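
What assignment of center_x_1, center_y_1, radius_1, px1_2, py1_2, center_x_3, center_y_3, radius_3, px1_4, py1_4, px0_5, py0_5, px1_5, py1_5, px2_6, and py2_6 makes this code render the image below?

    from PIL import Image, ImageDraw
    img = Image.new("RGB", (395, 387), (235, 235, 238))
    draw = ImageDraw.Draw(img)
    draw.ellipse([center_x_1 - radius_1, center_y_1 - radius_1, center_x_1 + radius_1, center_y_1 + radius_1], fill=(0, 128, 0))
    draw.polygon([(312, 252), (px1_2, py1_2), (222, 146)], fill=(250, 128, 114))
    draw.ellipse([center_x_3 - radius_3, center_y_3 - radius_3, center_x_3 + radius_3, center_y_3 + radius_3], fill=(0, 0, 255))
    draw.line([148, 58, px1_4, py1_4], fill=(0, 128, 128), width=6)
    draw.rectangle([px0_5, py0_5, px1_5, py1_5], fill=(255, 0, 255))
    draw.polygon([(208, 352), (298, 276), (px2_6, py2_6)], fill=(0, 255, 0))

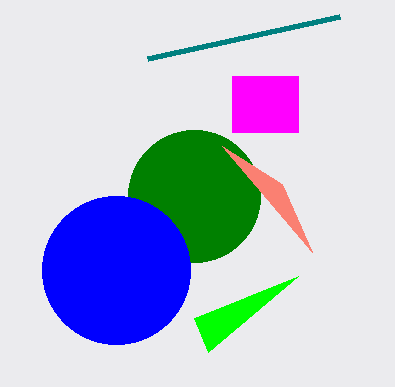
center_x_1 = 194; center_y_1 = 196; radius_1 = 66; px1_2 = 282; py1_2 = 184; center_x_3 = 116; center_y_3 = 270; radius_3 = 74; px1_4 = 340; py1_4 = 16; px0_5 = 232; py0_5 = 76; px1_5 = 298; py1_5 = 132; px2_6 = 194; py2_6 = 318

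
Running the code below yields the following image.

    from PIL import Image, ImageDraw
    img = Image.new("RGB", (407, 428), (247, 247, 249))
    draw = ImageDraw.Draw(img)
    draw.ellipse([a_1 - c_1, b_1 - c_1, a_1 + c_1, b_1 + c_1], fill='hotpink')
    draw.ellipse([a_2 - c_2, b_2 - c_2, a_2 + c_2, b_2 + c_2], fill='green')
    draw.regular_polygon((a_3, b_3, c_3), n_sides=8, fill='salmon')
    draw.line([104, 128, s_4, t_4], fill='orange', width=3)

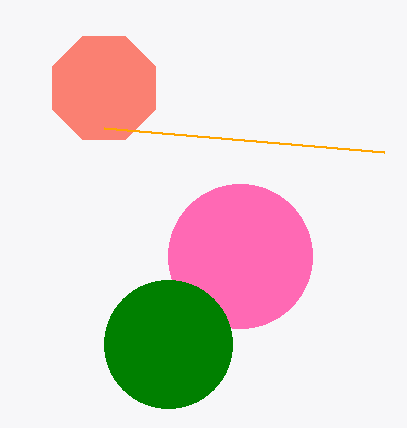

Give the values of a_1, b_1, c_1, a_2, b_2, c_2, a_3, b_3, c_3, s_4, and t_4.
a_1 = 240; b_1 = 256; c_1 = 72; a_2 = 168; b_2 = 344; c_2 = 64; a_3 = 104; b_3 = 88; c_3 = 56; s_4 = 384; t_4 = 152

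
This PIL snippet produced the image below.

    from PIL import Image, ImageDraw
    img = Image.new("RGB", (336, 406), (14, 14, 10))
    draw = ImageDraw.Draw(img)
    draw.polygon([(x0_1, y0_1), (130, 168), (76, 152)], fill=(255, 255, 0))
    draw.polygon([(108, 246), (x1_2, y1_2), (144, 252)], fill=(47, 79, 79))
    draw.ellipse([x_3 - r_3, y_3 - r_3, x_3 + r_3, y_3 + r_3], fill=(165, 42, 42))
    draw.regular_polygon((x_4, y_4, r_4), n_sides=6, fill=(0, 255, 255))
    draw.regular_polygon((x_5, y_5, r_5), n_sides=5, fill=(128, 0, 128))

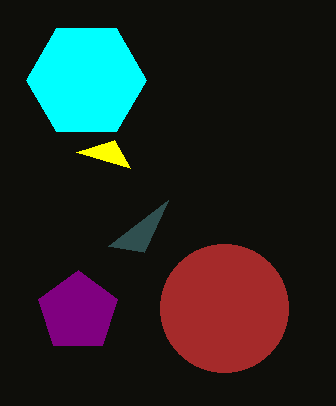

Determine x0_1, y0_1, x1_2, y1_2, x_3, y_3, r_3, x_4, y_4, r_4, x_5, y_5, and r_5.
x0_1 = 114
y0_1 = 140
x1_2 = 168
y1_2 = 200
x_3 = 224
y_3 = 308
r_3 = 64
x_4 = 86
y_4 = 80
r_4 = 60
x_5 = 78
y_5 = 312
r_5 = 42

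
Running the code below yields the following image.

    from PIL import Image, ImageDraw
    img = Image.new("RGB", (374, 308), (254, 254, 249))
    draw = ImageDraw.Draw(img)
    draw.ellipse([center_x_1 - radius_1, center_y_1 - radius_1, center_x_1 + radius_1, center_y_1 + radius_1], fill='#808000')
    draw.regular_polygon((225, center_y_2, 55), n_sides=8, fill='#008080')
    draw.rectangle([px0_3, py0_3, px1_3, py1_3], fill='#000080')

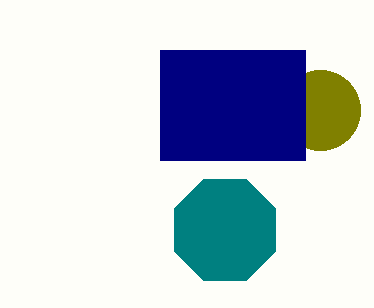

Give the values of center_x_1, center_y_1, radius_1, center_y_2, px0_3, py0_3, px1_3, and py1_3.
center_x_1 = 320, center_y_1 = 110, radius_1 = 40, center_y_2 = 230, px0_3 = 160, py0_3 = 50, px1_3 = 305, py1_3 = 160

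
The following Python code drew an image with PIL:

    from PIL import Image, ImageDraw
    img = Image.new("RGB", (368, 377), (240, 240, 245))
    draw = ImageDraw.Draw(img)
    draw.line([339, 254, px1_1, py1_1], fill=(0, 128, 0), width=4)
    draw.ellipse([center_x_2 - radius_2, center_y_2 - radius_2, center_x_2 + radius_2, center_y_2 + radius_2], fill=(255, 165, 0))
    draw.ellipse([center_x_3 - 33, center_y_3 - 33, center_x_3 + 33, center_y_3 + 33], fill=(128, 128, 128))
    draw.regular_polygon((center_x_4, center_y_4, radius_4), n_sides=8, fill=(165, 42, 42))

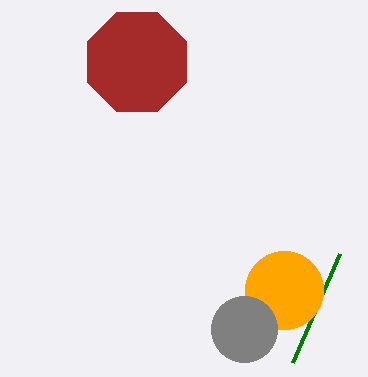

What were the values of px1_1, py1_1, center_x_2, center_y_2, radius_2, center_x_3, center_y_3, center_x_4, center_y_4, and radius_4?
px1_1 = 292; py1_1 = 363; center_x_2 = 284; center_y_2 = 290; radius_2 = 39; center_x_3 = 244; center_y_3 = 329; center_x_4 = 137; center_y_4 = 62; radius_4 = 54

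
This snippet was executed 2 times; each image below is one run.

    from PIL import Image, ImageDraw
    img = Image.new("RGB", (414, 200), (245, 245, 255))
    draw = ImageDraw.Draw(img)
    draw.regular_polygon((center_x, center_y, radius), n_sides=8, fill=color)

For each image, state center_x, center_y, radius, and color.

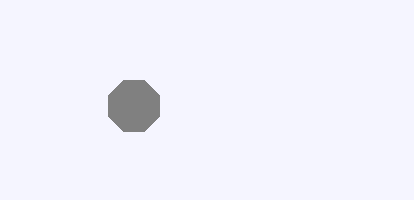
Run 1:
center_x = 134, center_y = 106, radius = 28, color = 'gray'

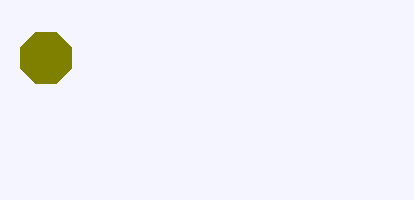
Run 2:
center_x = 46, center_y = 58, radius = 28, color = 'olive'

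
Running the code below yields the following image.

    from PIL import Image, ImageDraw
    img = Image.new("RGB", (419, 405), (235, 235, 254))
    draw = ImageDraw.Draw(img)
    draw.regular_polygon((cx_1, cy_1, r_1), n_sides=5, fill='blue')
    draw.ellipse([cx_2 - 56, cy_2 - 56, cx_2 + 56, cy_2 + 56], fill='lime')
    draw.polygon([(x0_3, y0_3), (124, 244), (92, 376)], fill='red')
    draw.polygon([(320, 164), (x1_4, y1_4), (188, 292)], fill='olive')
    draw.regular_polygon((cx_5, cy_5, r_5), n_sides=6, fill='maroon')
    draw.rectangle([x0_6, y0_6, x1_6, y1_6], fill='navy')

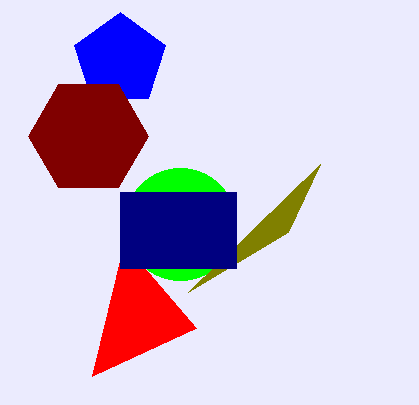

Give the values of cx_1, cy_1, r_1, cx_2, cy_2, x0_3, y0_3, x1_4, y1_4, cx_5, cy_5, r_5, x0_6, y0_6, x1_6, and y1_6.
cx_1 = 120; cy_1 = 60; r_1 = 48; cx_2 = 180; cy_2 = 224; x0_3 = 196; y0_3 = 328; x1_4 = 288; y1_4 = 232; cx_5 = 88; cy_5 = 136; r_5 = 60; x0_6 = 120; y0_6 = 192; x1_6 = 236; y1_6 = 268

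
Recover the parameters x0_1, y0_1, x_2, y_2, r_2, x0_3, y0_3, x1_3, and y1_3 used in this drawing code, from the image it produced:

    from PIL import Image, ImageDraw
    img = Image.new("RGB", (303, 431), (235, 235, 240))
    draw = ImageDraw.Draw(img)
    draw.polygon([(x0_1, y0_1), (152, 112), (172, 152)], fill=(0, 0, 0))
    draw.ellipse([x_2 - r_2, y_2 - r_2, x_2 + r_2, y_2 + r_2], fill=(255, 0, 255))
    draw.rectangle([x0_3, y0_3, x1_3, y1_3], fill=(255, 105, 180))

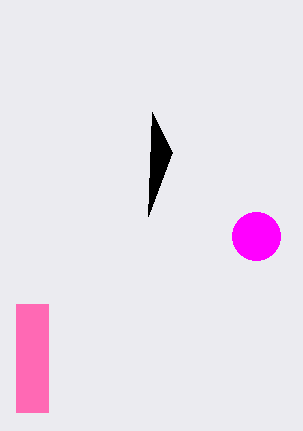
x0_1 = 148
y0_1 = 216
x_2 = 256
y_2 = 236
r_2 = 24
x0_3 = 16
y0_3 = 304
x1_3 = 48
y1_3 = 412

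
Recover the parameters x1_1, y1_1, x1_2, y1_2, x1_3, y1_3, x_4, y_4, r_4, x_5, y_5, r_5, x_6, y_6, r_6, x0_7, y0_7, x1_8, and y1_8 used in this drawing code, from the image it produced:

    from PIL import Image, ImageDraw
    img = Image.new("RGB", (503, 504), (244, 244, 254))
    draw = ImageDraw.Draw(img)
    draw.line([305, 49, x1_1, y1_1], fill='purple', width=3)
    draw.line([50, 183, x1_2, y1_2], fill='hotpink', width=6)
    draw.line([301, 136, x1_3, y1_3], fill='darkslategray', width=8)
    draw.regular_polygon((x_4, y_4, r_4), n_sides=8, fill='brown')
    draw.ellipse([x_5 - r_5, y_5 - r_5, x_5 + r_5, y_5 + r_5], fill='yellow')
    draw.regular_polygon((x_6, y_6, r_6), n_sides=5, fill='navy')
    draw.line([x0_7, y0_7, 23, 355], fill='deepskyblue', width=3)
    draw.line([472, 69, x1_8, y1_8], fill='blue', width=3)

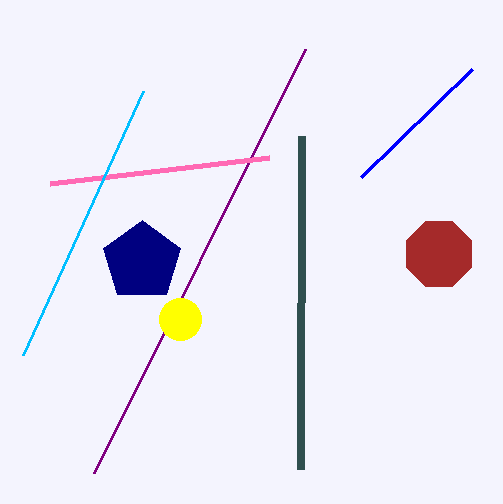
x1_1 = 94
y1_1 = 473
x1_2 = 269
y1_2 = 157
x1_3 = 300
y1_3 = 469
x_4 = 439
y_4 = 254
r_4 = 35
x_5 = 180
y_5 = 319
r_5 = 21
x_6 = 142
y_6 = 261
r_6 = 41
x0_7 = 143
y0_7 = 91
x1_8 = 361
y1_8 = 177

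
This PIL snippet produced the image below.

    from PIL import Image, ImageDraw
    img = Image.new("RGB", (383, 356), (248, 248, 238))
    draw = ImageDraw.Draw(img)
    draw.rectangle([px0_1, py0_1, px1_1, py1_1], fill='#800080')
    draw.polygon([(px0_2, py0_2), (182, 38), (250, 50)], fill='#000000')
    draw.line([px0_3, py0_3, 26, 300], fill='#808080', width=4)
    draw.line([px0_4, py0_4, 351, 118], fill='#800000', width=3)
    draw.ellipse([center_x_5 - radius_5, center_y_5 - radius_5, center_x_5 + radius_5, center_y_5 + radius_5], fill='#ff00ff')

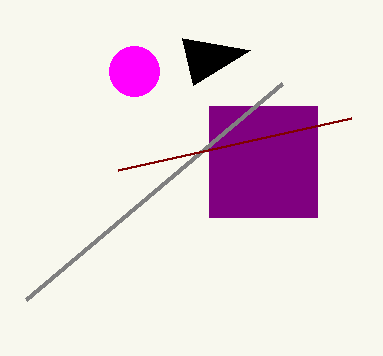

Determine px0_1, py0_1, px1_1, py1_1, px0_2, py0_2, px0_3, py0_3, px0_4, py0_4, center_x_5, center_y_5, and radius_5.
px0_1 = 209, py0_1 = 106, px1_1 = 317, py1_1 = 217, px0_2 = 193, py0_2 = 85, px0_3 = 282, py0_3 = 84, px0_4 = 118, py0_4 = 170, center_x_5 = 134, center_y_5 = 71, radius_5 = 25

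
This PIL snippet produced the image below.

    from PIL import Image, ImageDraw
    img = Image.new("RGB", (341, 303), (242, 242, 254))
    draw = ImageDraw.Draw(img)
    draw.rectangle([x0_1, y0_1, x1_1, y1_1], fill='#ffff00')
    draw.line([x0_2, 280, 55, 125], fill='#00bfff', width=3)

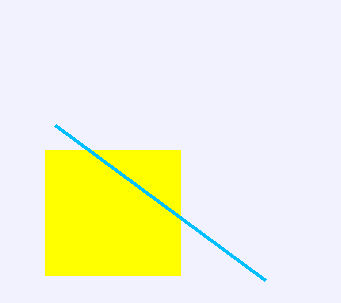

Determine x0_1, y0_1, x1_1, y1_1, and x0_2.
x0_1 = 45
y0_1 = 150
x1_1 = 180
y1_1 = 275
x0_2 = 265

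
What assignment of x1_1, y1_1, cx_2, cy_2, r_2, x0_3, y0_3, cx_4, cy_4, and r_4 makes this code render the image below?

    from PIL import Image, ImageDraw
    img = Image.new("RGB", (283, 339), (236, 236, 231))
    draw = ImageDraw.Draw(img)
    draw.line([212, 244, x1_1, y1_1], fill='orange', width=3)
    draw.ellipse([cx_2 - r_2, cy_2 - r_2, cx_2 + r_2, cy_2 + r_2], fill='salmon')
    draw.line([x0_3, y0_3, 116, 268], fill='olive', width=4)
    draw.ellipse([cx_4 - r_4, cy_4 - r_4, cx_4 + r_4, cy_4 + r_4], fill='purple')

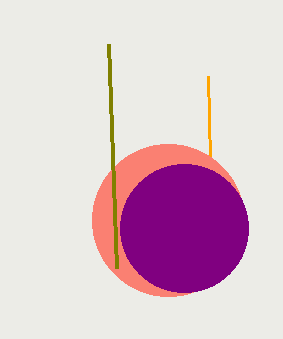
x1_1 = 208, y1_1 = 76, cx_2 = 168, cy_2 = 220, r_2 = 76, x0_3 = 108, y0_3 = 44, cx_4 = 184, cy_4 = 228, r_4 = 64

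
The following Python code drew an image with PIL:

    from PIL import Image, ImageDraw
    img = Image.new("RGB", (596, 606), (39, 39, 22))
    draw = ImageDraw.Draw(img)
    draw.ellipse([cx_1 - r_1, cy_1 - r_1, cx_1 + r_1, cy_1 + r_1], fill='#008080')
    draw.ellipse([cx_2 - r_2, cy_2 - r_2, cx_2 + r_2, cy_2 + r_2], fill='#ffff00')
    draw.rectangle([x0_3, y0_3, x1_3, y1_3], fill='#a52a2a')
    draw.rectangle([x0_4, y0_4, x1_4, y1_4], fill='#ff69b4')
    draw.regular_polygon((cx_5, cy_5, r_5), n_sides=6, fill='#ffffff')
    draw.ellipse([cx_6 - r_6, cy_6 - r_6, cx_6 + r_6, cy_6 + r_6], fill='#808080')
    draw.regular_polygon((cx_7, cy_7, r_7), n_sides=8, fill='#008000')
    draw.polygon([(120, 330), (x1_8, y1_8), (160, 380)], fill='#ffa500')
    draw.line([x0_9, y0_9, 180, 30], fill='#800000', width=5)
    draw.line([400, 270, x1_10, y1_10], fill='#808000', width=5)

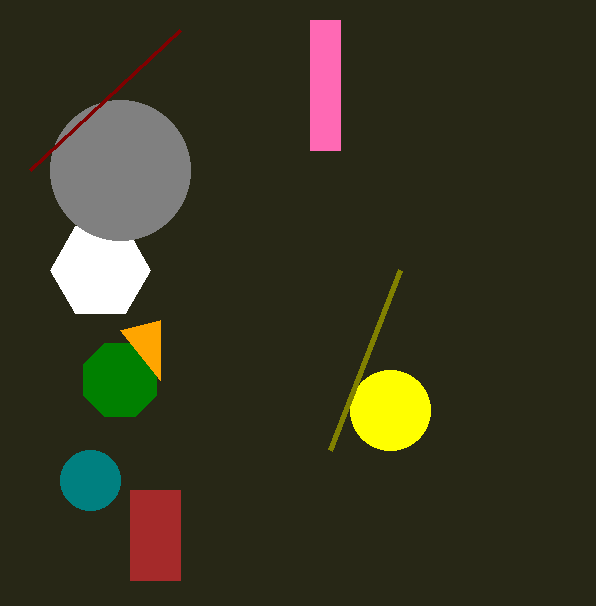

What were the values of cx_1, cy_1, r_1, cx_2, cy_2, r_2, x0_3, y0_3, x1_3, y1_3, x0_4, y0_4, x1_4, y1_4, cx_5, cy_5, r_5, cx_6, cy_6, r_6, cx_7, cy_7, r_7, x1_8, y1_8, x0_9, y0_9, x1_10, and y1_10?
cx_1 = 90; cy_1 = 480; r_1 = 30; cx_2 = 390; cy_2 = 410; r_2 = 40; x0_3 = 130; y0_3 = 490; x1_3 = 180; y1_3 = 580; x0_4 = 310; y0_4 = 20; x1_4 = 340; y1_4 = 150; cx_5 = 100; cy_5 = 270; r_5 = 50; cx_6 = 120; cy_6 = 170; r_6 = 70; cx_7 = 120; cy_7 = 380; r_7 = 40; x1_8 = 160; y1_8 = 320; x0_9 = 30; y0_9 = 170; x1_10 = 330; y1_10 = 450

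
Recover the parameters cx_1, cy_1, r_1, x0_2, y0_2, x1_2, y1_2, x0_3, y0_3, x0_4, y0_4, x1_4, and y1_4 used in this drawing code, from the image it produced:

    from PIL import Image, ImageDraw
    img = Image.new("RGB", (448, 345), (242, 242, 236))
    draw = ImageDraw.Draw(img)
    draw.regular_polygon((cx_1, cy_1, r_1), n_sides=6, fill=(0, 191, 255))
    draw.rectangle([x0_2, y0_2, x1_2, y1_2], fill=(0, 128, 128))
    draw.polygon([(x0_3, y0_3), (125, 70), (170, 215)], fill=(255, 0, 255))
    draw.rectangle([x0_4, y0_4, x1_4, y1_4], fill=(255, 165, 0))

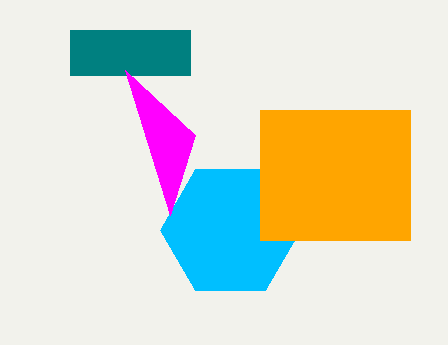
cx_1 = 230; cy_1 = 230; r_1 = 70; x0_2 = 70; y0_2 = 30; x1_2 = 190; y1_2 = 75; x0_3 = 195; y0_3 = 135; x0_4 = 260; y0_4 = 110; x1_4 = 410; y1_4 = 240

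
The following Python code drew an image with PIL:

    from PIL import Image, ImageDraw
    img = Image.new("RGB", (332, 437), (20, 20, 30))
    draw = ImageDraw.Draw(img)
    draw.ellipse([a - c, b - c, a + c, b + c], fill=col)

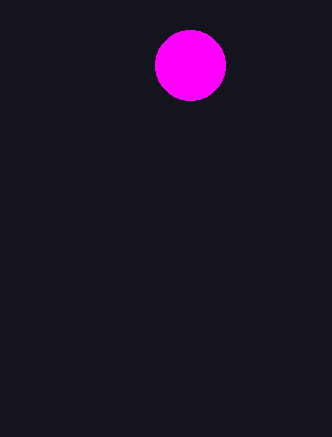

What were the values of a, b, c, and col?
a = 190, b = 65, c = 35, col = 'magenta'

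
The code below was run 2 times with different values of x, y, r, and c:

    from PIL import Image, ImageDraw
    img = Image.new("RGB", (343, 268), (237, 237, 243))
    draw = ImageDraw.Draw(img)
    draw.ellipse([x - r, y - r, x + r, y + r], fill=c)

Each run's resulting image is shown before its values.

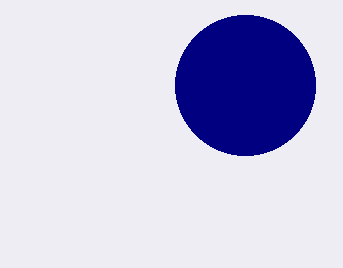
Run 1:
x = 245; y = 85; r = 70; c = 'navy'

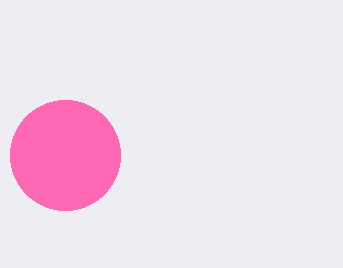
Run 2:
x = 65; y = 155; r = 55; c = 'hotpink'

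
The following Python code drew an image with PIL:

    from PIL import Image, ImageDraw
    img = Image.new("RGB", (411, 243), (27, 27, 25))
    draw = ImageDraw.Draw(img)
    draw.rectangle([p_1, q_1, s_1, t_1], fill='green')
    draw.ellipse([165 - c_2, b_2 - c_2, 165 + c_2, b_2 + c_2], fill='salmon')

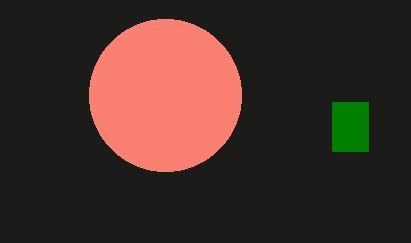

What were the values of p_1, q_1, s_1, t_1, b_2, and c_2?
p_1 = 332, q_1 = 102, s_1 = 368, t_1 = 151, b_2 = 95, c_2 = 76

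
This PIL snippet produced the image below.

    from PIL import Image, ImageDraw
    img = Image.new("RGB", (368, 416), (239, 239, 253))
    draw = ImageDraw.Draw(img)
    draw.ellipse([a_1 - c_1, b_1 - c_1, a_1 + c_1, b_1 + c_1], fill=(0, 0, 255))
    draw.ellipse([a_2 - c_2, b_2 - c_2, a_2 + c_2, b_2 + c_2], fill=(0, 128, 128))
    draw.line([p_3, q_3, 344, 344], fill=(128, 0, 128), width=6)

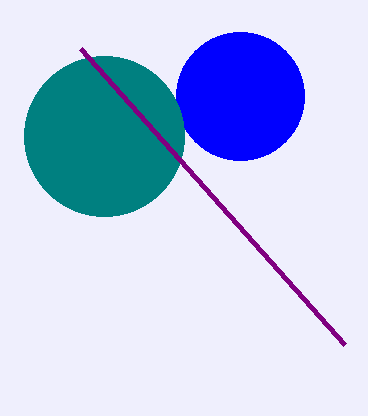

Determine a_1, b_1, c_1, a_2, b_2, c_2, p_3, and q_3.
a_1 = 240
b_1 = 96
c_1 = 64
a_2 = 104
b_2 = 136
c_2 = 80
p_3 = 80
q_3 = 48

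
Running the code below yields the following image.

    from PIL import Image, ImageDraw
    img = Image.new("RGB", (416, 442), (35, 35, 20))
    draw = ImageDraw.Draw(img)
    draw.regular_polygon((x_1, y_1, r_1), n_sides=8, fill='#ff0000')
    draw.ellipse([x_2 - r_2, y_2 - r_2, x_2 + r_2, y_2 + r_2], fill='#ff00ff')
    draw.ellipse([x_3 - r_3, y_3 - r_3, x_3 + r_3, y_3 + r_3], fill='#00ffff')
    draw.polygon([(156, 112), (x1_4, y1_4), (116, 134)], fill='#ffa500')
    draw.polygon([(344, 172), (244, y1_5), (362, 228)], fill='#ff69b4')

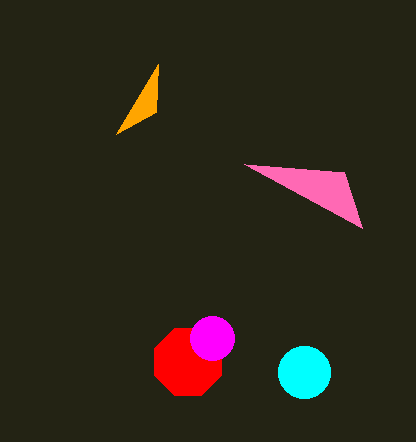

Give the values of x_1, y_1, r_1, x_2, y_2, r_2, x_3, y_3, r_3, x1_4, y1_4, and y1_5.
x_1 = 188, y_1 = 362, r_1 = 36, x_2 = 212, y_2 = 338, r_2 = 22, x_3 = 304, y_3 = 372, r_3 = 26, x1_4 = 158, y1_4 = 64, y1_5 = 164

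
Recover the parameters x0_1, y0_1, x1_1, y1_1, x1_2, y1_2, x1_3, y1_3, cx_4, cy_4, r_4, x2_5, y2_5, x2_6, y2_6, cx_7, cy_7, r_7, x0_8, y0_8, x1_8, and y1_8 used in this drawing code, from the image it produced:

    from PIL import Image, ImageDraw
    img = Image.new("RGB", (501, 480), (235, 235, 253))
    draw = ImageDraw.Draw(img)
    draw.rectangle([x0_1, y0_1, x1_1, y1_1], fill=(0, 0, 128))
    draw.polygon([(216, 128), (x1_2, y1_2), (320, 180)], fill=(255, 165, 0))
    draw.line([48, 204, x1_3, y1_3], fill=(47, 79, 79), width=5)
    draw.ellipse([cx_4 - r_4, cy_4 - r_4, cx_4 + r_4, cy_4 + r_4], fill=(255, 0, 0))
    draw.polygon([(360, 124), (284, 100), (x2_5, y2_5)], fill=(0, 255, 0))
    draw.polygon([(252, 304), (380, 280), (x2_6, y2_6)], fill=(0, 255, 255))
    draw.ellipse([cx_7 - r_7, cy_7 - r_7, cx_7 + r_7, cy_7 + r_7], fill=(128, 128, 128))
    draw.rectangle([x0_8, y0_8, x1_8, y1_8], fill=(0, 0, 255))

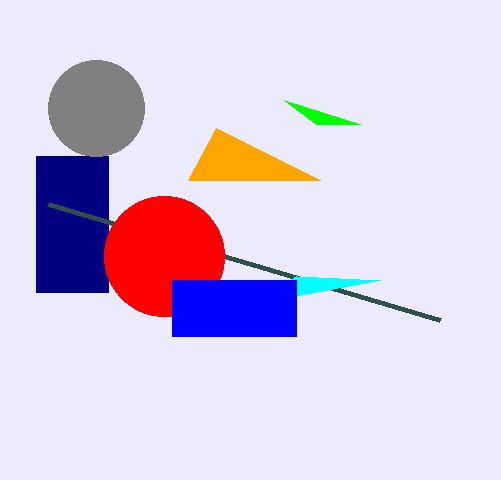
x0_1 = 36, y0_1 = 156, x1_1 = 108, y1_1 = 292, x1_2 = 188, y1_2 = 180, x1_3 = 440, y1_3 = 320, cx_4 = 164, cy_4 = 256, r_4 = 60, x2_5 = 316, y2_5 = 124, x2_6 = 296, y2_6 = 276, cx_7 = 96, cy_7 = 108, r_7 = 48, x0_8 = 172, y0_8 = 280, x1_8 = 296, y1_8 = 336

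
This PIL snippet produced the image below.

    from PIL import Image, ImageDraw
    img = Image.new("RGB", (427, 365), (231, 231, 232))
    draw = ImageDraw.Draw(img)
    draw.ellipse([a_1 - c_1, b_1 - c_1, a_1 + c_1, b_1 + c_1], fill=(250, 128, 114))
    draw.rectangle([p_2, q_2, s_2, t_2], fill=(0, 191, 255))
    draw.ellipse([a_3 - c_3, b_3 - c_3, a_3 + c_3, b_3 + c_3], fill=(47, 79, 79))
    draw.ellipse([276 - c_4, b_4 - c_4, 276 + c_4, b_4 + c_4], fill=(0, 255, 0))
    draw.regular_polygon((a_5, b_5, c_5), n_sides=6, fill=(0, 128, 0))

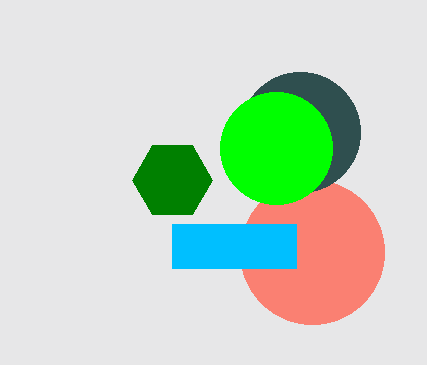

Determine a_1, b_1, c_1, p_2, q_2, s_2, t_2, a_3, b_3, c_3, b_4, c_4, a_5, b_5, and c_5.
a_1 = 312
b_1 = 252
c_1 = 72
p_2 = 172
q_2 = 224
s_2 = 296
t_2 = 268
a_3 = 300
b_3 = 132
c_3 = 60
b_4 = 148
c_4 = 56
a_5 = 172
b_5 = 180
c_5 = 40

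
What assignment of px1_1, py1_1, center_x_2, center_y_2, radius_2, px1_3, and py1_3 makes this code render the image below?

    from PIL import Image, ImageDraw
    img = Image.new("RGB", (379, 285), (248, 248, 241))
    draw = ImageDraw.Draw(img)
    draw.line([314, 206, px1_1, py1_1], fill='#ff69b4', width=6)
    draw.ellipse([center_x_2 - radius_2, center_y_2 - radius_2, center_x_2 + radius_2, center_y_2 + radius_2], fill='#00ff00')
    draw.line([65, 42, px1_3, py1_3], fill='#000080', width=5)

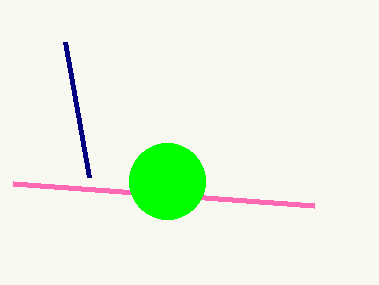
px1_1 = 13
py1_1 = 184
center_x_2 = 167
center_y_2 = 181
radius_2 = 38
px1_3 = 89
py1_3 = 177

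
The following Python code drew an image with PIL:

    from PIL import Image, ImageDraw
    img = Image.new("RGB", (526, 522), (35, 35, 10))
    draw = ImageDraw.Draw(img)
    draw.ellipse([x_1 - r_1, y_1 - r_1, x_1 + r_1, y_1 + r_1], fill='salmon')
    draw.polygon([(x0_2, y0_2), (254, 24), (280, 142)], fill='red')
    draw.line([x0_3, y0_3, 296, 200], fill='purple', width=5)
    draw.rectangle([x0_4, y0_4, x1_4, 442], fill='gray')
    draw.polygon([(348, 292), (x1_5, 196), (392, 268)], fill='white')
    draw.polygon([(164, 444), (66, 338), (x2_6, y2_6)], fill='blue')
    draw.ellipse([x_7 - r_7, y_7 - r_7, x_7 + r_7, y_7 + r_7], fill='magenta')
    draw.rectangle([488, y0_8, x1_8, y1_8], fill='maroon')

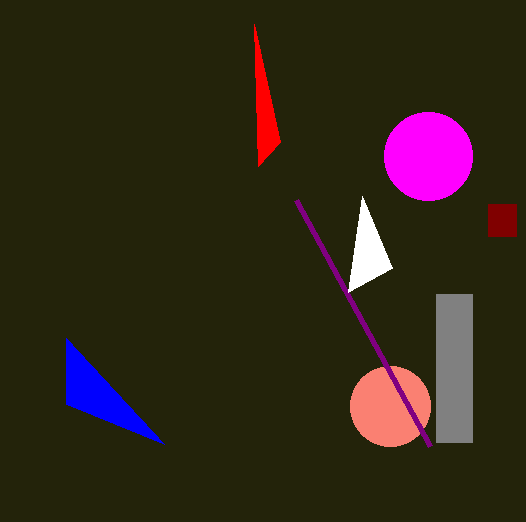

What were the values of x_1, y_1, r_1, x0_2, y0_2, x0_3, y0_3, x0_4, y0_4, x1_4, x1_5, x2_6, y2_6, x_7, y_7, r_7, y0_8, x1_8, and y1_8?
x_1 = 390
y_1 = 406
r_1 = 40
x0_2 = 258
y0_2 = 166
x0_3 = 430
y0_3 = 446
x0_4 = 436
y0_4 = 294
x1_4 = 472
x1_5 = 362
x2_6 = 66
y2_6 = 404
x_7 = 428
y_7 = 156
r_7 = 44
y0_8 = 204
x1_8 = 516
y1_8 = 236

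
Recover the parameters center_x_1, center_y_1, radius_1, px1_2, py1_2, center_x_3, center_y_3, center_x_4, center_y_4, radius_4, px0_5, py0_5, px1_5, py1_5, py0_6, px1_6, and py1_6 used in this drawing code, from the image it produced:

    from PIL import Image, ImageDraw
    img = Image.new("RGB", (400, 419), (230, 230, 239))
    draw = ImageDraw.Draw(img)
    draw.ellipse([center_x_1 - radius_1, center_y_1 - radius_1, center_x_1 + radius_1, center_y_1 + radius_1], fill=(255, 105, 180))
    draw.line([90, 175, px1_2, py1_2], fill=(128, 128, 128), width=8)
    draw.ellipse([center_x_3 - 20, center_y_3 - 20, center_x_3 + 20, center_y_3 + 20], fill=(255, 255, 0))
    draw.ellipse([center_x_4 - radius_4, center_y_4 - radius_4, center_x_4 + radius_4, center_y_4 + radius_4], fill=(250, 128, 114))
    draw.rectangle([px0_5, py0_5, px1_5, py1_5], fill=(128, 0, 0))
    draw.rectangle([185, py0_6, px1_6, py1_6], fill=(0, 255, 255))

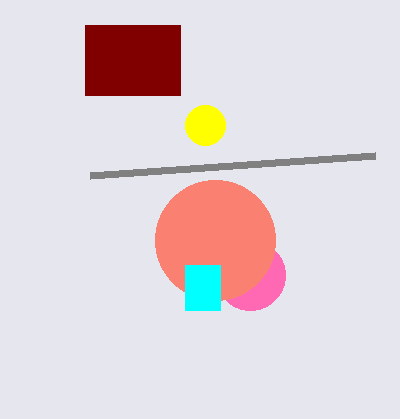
center_x_1 = 250; center_y_1 = 275; radius_1 = 35; px1_2 = 375; py1_2 = 155; center_x_3 = 205; center_y_3 = 125; center_x_4 = 215; center_y_4 = 240; radius_4 = 60; px0_5 = 85; py0_5 = 25; px1_5 = 180; py1_5 = 95; py0_6 = 265; px1_6 = 220; py1_6 = 310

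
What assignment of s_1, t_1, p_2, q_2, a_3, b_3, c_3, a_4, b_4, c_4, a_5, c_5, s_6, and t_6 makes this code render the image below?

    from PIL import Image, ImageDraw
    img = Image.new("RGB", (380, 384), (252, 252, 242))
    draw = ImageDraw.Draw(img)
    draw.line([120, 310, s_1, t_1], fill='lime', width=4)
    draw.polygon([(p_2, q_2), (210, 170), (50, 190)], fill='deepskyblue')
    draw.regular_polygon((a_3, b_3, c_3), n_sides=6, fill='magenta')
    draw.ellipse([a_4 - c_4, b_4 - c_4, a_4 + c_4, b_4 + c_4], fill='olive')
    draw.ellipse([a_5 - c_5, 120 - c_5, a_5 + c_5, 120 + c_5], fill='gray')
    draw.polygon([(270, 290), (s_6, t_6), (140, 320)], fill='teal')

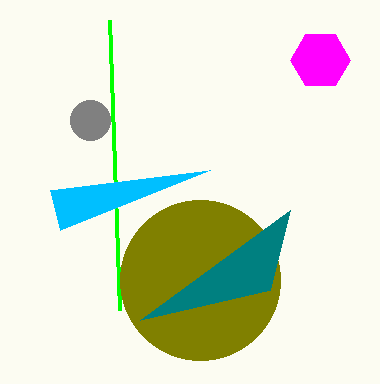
s_1 = 110; t_1 = 20; p_2 = 60; q_2 = 230; a_3 = 320; b_3 = 60; c_3 = 30; a_4 = 200; b_4 = 280; c_4 = 80; a_5 = 90; c_5 = 20; s_6 = 290; t_6 = 210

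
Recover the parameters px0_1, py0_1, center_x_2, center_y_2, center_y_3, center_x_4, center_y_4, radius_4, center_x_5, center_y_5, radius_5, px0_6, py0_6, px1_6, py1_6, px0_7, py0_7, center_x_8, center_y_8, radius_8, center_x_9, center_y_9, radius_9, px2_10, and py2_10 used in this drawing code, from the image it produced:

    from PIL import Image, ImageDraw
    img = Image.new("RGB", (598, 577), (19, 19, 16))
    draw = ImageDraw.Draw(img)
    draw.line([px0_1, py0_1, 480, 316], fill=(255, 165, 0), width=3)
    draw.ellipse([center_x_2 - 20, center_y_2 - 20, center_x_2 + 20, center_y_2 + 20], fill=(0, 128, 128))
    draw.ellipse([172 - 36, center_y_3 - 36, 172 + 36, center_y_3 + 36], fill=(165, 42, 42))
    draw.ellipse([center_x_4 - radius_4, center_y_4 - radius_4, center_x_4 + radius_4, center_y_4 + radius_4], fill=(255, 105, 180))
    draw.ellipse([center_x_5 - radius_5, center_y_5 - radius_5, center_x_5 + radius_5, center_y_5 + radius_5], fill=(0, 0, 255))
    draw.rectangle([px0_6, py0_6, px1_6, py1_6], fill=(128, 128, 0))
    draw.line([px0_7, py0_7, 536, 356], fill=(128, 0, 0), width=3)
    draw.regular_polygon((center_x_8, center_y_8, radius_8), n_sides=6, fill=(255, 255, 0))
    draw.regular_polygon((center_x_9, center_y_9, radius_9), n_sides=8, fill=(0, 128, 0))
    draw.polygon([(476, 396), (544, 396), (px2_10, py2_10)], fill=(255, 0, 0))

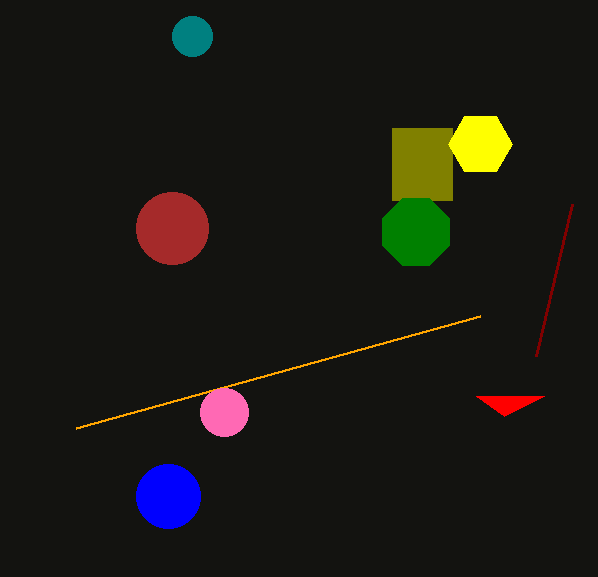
px0_1 = 76, py0_1 = 428, center_x_2 = 192, center_y_2 = 36, center_y_3 = 228, center_x_4 = 224, center_y_4 = 412, radius_4 = 24, center_x_5 = 168, center_y_5 = 496, radius_5 = 32, px0_6 = 392, py0_6 = 128, px1_6 = 452, py1_6 = 200, px0_7 = 572, py0_7 = 204, center_x_8 = 480, center_y_8 = 144, radius_8 = 32, center_x_9 = 416, center_y_9 = 232, radius_9 = 36, px2_10 = 504, py2_10 = 416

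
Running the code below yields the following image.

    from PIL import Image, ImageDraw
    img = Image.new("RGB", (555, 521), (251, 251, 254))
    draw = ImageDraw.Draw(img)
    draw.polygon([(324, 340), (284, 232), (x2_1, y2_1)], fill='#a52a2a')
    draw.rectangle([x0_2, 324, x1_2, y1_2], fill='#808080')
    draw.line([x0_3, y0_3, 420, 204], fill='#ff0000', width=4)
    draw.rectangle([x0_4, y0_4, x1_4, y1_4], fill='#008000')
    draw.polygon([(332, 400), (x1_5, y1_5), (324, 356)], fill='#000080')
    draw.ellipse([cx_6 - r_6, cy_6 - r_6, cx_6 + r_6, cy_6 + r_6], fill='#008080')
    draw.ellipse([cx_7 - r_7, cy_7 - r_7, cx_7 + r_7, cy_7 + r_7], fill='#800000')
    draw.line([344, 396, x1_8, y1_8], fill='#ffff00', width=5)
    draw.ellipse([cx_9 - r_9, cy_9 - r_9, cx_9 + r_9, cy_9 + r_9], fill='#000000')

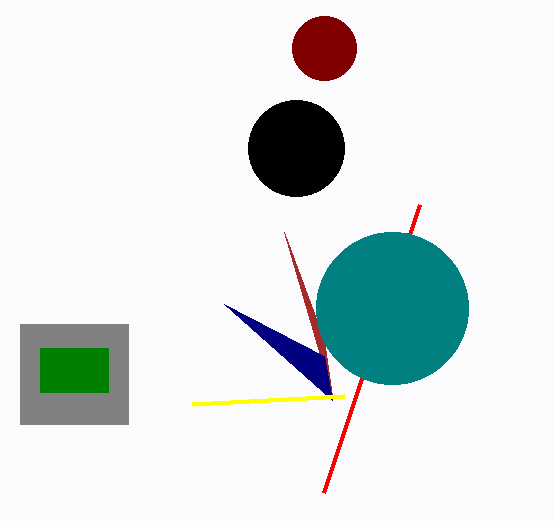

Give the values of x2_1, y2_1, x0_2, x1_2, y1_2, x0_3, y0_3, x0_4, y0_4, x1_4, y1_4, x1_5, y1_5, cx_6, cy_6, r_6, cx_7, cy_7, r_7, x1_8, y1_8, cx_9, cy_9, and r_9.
x2_1 = 332
y2_1 = 396
x0_2 = 20
x1_2 = 128
y1_2 = 424
x0_3 = 324
y0_3 = 492
x0_4 = 40
y0_4 = 348
x1_4 = 108
y1_4 = 392
x1_5 = 224
y1_5 = 304
cx_6 = 392
cy_6 = 308
r_6 = 76
cx_7 = 324
cy_7 = 48
r_7 = 32
x1_8 = 192
y1_8 = 404
cx_9 = 296
cy_9 = 148
r_9 = 48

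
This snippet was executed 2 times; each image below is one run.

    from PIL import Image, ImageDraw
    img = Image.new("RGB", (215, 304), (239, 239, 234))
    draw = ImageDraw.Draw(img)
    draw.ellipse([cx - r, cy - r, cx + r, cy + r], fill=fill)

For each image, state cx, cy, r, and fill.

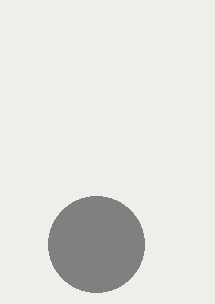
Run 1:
cx = 96; cy = 244; r = 48; fill = 'gray'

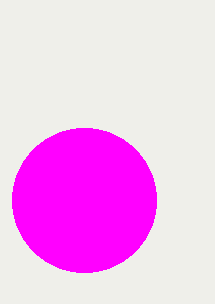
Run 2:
cx = 84, cy = 200, r = 72, fill = 'magenta'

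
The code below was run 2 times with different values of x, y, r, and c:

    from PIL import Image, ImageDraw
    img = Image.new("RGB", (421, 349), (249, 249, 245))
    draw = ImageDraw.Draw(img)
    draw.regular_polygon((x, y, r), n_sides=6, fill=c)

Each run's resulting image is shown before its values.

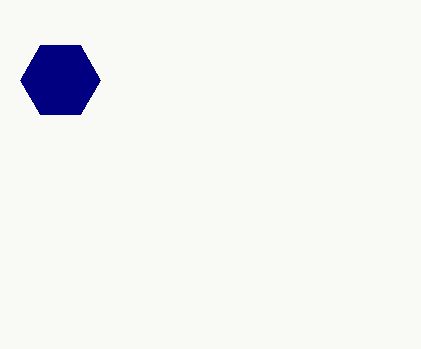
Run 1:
x = 60
y = 80
r = 40
c = 'navy'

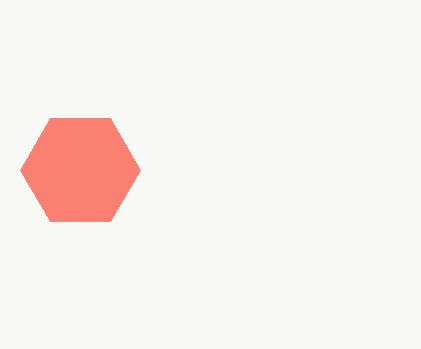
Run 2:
x = 80, y = 170, r = 60, c = 'salmon'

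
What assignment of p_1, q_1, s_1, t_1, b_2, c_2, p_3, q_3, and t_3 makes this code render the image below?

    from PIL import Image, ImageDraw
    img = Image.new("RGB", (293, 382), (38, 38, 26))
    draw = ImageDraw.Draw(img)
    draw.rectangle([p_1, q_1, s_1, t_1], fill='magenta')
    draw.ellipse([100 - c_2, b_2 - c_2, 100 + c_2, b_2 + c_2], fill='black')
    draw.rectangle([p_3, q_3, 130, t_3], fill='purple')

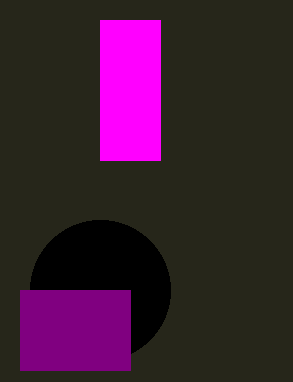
p_1 = 100; q_1 = 20; s_1 = 160; t_1 = 160; b_2 = 290; c_2 = 70; p_3 = 20; q_3 = 290; t_3 = 370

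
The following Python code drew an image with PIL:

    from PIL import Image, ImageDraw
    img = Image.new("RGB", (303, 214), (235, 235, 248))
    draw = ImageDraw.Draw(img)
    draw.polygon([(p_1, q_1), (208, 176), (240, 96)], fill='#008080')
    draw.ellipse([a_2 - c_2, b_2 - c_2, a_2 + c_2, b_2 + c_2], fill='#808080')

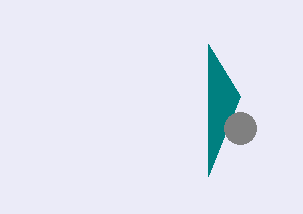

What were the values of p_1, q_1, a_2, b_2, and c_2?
p_1 = 208
q_1 = 44
a_2 = 240
b_2 = 128
c_2 = 16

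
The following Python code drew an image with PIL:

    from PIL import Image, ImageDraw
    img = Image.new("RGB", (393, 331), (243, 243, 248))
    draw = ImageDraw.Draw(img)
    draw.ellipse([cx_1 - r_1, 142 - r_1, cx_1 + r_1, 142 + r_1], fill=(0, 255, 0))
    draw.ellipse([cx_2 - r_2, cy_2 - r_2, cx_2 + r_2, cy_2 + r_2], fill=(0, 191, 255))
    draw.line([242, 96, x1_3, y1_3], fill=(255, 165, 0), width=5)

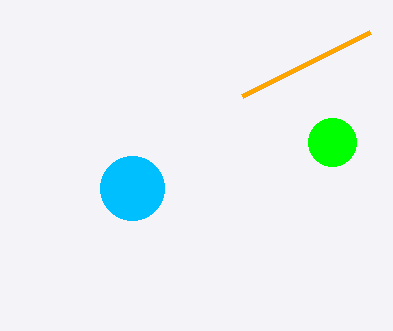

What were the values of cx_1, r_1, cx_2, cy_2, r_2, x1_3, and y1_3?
cx_1 = 332; r_1 = 24; cx_2 = 132; cy_2 = 188; r_2 = 32; x1_3 = 370; y1_3 = 32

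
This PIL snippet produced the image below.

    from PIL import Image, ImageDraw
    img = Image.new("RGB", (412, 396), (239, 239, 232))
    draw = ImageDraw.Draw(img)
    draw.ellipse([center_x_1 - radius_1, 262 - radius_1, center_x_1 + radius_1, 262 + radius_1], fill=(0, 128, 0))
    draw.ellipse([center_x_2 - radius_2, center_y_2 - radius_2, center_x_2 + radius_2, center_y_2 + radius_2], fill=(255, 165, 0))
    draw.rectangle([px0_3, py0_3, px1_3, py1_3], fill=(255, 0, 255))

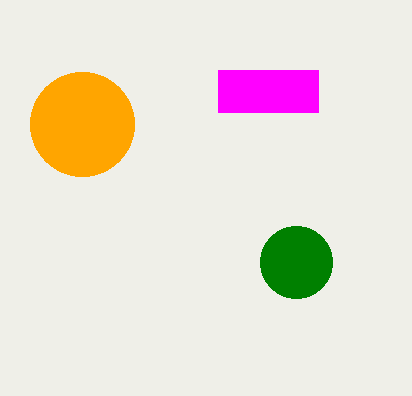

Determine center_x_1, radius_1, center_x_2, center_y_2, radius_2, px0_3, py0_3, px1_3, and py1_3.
center_x_1 = 296
radius_1 = 36
center_x_2 = 82
center_y_2 = 124
radius_2 = 52
px0_3 = 218
py0_3 = 70
px1_3 = 318
py1_3 = 112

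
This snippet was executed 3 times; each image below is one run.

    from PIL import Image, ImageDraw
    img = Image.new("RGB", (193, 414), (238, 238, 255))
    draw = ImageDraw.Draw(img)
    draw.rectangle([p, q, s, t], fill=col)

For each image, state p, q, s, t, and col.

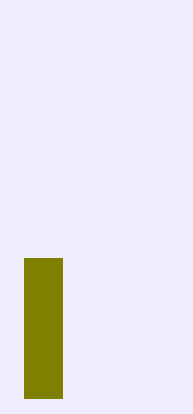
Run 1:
p = 24
q = 258
s = 62
t = 398
col = 'olive'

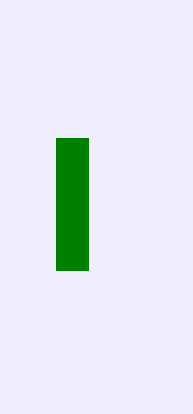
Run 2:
p = 56; q = 138; s = 88; t = 270; col = 'green'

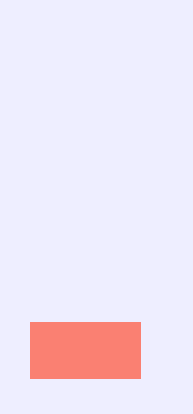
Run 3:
p = 30, q = 322, s = 140, t = 378, col = 'salmon'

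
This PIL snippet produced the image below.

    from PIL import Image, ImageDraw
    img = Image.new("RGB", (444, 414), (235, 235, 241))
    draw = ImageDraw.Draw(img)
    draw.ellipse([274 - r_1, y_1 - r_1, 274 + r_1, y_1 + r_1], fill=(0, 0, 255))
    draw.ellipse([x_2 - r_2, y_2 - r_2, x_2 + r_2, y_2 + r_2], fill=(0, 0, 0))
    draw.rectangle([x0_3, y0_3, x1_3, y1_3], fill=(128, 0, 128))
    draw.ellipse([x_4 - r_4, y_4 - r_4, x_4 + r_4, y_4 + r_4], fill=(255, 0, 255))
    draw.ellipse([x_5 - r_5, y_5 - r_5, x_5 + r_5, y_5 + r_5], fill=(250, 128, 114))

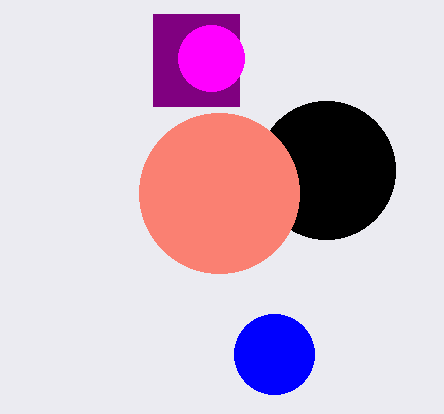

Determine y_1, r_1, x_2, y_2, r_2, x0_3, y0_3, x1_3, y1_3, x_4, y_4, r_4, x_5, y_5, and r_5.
y_1 = 354
r_1 = 40
x_2 = 326
y_2 = 170
r_2 = 69
x0_3 = 153
y0_3 = 14
x1_3 = 239
y1_3 = 106
x_4 = 211
y_4 = 58
r_4 = 33
x_5 = 219
y_5 = 193
r_5 = 80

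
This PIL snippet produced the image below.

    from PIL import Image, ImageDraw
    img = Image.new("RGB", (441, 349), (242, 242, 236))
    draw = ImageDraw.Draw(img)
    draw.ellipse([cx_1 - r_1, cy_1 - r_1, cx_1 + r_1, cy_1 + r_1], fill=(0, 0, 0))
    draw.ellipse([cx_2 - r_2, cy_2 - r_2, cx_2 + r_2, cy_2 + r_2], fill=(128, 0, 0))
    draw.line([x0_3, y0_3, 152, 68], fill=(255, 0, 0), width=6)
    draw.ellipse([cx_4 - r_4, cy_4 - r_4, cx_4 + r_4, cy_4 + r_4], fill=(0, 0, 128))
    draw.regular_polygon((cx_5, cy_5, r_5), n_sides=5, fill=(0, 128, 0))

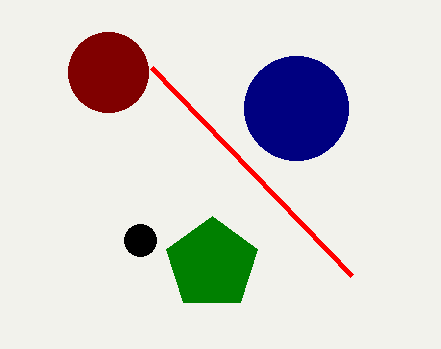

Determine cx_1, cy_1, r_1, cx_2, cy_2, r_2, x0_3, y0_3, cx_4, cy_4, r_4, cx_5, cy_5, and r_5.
cx_1 = 140, cy_1 = 240, r_1 = 16, cx_2 = 108, cy_2 = 72, r_2 = 40, x0_3 = 352, y0_3 = 276, cx_4 = 296, cy_4 = 108, r_4 = 52, cx_5 = 212, cy_5 = 264, r_5 = 48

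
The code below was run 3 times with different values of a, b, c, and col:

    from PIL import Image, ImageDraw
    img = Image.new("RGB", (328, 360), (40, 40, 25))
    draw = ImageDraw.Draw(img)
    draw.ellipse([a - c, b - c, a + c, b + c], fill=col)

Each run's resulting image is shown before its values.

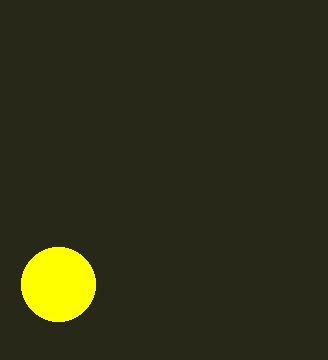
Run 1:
a = 58; b = 284; c = 37; col = 'yellow'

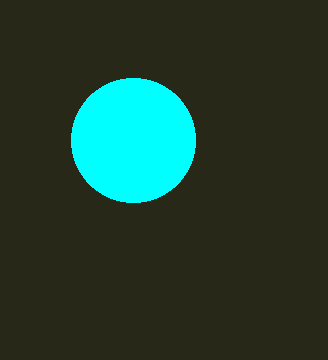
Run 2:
a = 133
b = 140
c = 62
col = 'cyan'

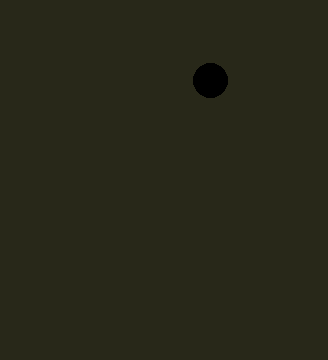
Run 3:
a = 210, b = 80, c = 17, col = 'black'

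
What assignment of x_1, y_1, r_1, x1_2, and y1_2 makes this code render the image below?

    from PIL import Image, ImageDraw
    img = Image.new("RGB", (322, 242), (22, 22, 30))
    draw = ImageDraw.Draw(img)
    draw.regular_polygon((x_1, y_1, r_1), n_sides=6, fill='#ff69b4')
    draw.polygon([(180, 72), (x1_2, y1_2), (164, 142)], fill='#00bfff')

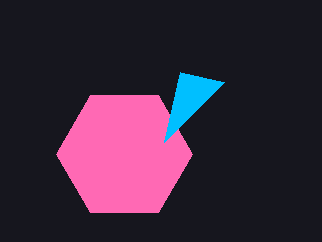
x_1 = 124
y_1 = 154
r_1 = 68
x1_2 = 224
y1_2 = 82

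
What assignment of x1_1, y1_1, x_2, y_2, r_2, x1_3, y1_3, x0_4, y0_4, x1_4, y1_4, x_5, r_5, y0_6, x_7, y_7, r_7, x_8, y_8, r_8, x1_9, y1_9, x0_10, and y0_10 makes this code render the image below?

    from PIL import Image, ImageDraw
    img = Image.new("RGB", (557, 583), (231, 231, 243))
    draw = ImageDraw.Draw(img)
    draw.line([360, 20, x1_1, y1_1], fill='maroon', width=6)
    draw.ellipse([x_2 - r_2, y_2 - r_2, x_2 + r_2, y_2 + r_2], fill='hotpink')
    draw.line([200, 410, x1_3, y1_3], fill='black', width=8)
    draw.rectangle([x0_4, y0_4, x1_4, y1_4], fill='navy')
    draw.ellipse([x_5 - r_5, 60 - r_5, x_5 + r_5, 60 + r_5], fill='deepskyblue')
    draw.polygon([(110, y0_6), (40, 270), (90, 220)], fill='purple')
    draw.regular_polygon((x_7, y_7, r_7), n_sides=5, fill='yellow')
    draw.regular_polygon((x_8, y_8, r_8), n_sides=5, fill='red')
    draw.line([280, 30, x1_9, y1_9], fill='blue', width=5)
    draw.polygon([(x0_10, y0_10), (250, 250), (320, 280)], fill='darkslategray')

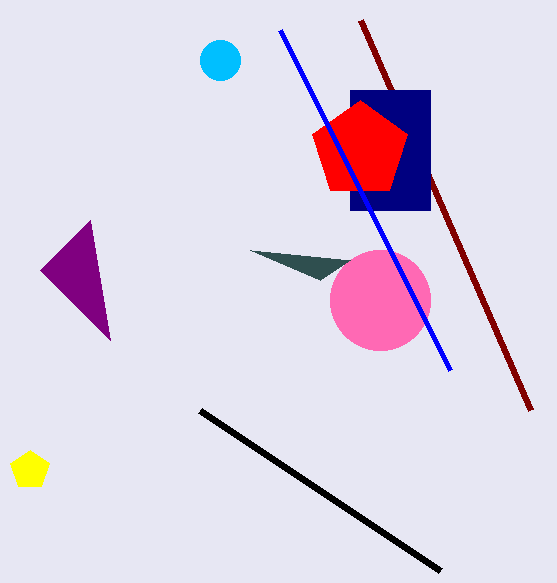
x1_1 = 530
y1_1 = 410
x_2 = 380
y_2 = 300
r_2 = 50
x1_3 = 440
y1_3 = 570
x0_4 = 350
y0_4 = 90
x1_4 = 430
y1_4 = 210
x_5 = 220
r_5 = 20
y0_6 = 340
x_7 = 30
y_7 = 470
r_7 = 20
x_8 = 360
y_8 = 150
r_8 = 50
x1_9 = 450
y1_9 = 370
x0_10 = 350
y0_10 = 260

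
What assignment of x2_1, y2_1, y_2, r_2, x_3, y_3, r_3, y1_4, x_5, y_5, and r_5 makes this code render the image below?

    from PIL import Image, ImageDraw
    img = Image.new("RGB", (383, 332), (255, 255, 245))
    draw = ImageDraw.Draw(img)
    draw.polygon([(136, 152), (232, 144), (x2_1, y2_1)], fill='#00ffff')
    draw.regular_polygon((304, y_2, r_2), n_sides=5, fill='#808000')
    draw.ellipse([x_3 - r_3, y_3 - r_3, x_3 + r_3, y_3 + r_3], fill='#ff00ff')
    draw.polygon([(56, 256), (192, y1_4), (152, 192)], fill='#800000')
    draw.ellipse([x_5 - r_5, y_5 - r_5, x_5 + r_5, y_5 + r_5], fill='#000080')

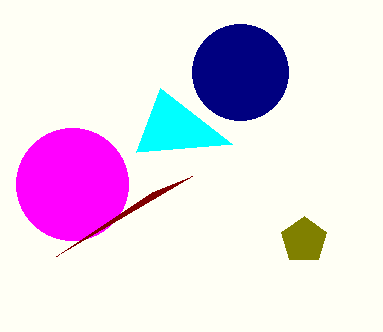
x2_1 = 160, y2_1 = 88, y_2 = 240, r_2 = 24, x_3 = 72, y_3 = 184, r_3 = 56, y1_4 = 176, x_5 = 240, y_5 = 72, r_5 = 48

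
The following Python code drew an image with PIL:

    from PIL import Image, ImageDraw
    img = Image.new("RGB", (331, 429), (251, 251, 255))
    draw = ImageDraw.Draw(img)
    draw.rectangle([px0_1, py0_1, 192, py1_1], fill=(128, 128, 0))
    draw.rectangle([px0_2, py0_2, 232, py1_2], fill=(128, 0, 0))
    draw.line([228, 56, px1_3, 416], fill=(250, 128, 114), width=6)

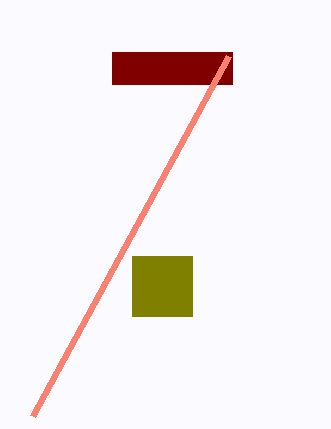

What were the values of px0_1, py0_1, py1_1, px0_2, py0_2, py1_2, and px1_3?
px0_1 = 132
py0_1 = 256
py1_1 = 316
px0_2 = 112
py0_2 = 52
py1_2 = 84
px1_3 = 32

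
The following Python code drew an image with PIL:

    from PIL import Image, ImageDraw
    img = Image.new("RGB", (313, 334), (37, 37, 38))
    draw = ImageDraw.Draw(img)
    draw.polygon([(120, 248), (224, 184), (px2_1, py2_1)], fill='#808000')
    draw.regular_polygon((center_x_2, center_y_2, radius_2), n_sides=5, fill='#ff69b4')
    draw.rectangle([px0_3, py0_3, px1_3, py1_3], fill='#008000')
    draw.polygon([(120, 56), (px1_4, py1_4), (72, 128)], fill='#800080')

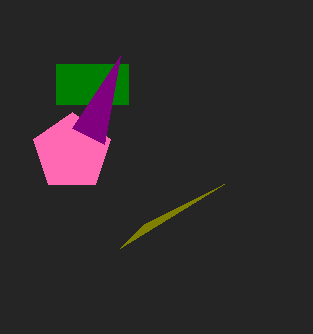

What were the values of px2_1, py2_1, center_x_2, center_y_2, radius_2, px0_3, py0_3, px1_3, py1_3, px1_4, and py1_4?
px2_1 = 144, py2_1 = 224, center_x_2 = 72, center_y_2 = 152, radius_2 = 40, px0_3 = 56, py0_3 = 64, px1_3 = 128, py1_3 = 104, px1_4 = 104, py1_4 = 144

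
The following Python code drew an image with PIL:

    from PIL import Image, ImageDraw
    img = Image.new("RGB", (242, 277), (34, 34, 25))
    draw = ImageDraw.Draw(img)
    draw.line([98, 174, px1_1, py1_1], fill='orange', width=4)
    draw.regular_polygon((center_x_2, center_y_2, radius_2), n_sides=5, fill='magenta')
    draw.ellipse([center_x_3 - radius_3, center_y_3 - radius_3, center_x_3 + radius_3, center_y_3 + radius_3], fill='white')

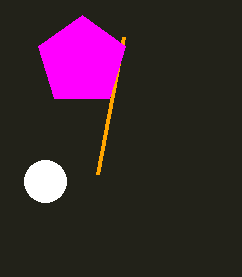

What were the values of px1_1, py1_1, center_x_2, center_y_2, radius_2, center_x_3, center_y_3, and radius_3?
px1_1 = 124; py1_1 = 37; center_x_2 = 82; center_y_2 = 61; radius_2 = 46; center_x_3 = 45; center_y_3 = 181; radius_3 = 21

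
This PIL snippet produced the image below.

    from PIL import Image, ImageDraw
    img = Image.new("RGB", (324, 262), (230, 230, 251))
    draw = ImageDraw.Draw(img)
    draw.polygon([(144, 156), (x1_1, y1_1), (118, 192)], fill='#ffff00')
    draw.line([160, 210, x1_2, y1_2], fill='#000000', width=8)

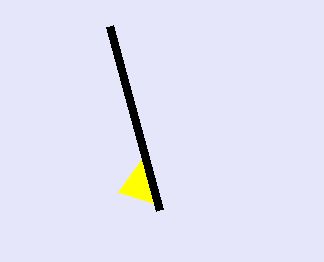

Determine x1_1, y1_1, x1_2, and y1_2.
x1_1 = 156, y1_1 = 204, x1_2 = 110, y1_2 = 26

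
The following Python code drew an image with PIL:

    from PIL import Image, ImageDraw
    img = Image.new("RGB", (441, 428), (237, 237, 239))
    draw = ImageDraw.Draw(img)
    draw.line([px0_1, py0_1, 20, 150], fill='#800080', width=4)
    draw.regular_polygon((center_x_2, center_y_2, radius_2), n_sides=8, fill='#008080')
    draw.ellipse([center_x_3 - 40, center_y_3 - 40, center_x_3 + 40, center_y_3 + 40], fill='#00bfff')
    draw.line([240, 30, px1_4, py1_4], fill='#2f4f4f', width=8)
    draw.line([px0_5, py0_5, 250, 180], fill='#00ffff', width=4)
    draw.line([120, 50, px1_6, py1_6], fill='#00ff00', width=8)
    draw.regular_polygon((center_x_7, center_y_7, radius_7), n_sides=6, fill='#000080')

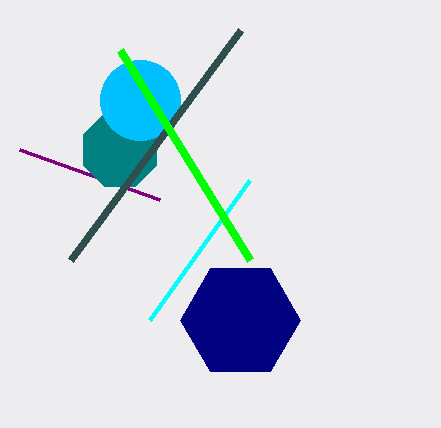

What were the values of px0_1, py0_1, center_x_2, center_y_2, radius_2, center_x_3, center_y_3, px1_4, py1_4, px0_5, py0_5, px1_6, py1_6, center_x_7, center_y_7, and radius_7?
px0_1 = 160
py0_1 = 200
center_x_2 = 120
center_y_2 = 150
radius_2 = 40
center_x_3 = 140
center_y_3 = 100
px1_4 = 70
py1_4 = 260
px0_5 = 150
py0_5 = 320
px1_6 = 250
py1_6 = 260
center_x_7 = 240
center_y_7 = 320
radius_7 = 60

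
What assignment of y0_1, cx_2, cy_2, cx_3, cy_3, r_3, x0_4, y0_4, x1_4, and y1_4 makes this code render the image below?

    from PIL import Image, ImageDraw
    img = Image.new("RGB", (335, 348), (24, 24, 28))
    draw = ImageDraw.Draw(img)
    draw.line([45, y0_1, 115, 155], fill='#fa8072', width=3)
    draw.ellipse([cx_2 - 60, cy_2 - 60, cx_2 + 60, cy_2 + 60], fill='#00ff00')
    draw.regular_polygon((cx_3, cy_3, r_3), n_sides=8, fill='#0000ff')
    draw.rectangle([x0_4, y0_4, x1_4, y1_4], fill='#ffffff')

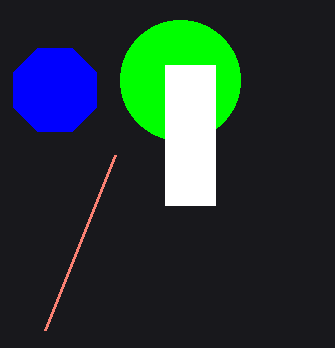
y0_1 = 330
cx_2 = 180
cy_2 = 80
cx_3 = 55
cy_3 = 90
r_3 = 45
x0_4 = 165
y0_4 = 65
x1_4 = 215
y1_4 = 205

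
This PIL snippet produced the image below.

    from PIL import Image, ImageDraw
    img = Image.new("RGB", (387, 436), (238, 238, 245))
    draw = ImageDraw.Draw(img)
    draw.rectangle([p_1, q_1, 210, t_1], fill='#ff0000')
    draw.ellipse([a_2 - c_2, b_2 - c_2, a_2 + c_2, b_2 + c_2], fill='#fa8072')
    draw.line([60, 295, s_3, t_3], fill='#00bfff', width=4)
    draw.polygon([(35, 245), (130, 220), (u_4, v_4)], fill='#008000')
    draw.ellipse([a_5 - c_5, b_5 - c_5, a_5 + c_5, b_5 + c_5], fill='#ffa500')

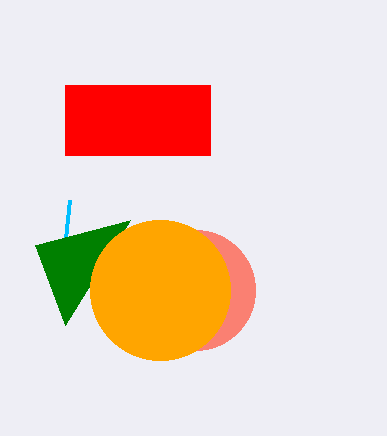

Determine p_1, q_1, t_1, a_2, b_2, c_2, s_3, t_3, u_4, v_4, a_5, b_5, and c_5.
p_1 = 65, q_1 = 85, t_1 = 155, a_2 = 195, b_2 = 290, c_2 = 60, s_3 = 70, t_3 = 200, u_4 = 65, v_4 = 325, a_5 = 160, b_5 = 290, c_5 = 70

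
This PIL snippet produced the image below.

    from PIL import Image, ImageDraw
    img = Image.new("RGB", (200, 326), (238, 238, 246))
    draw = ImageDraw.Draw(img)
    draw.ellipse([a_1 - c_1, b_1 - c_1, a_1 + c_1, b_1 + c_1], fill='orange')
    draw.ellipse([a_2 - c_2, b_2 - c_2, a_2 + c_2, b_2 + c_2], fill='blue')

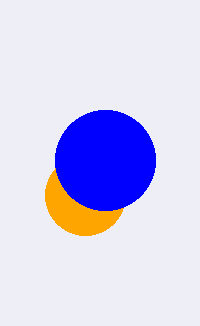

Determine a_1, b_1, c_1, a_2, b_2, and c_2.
a_1 = 85
b_1 = 195
c_1 = 40
a_2 = 105
b_2 = 160
c_2 = 50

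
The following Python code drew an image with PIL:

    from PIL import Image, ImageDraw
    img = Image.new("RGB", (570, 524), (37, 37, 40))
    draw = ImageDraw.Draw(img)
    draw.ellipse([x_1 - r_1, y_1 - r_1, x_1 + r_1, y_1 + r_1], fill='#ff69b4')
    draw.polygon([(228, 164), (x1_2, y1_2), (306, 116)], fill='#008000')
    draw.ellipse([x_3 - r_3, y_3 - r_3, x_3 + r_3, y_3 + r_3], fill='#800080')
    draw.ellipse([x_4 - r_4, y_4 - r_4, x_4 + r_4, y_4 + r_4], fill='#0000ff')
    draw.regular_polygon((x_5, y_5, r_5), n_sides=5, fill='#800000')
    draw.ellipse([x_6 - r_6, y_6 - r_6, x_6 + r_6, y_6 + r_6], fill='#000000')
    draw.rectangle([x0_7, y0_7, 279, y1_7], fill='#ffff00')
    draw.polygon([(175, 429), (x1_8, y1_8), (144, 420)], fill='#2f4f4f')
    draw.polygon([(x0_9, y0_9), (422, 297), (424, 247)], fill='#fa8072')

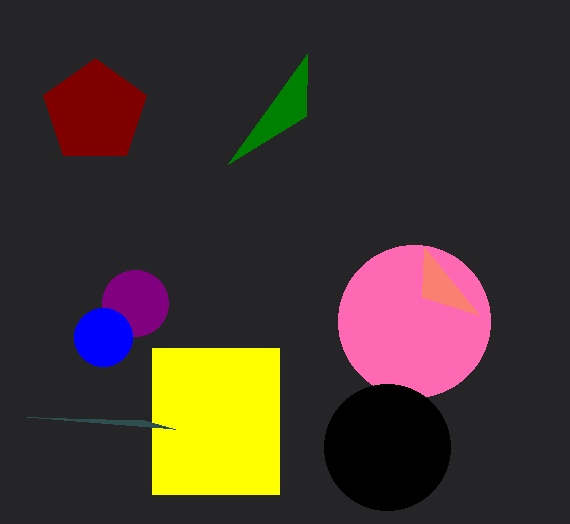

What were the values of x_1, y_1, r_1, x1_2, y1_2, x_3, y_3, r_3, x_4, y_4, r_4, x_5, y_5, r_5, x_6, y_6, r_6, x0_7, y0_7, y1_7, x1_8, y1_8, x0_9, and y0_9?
x_1 = 414; y_1 = 321; r_1 = 76; x1_2 = 307; y1_2 = 54; x_3 = 135; y_3 = 303; r_3 = 33; x_4 = 103; y_4 = 337; r_4 = 29; x_5 = 95; y_5 = 112; r_5 = 54; x_6 = 387; y_6 = 447; r_6 = 63; x0_7 = 152; y0_7 = 348; y1_7 = 494; x1_8 = 27; y1_8 = 417; x0_9 = 479; y0_9 = 315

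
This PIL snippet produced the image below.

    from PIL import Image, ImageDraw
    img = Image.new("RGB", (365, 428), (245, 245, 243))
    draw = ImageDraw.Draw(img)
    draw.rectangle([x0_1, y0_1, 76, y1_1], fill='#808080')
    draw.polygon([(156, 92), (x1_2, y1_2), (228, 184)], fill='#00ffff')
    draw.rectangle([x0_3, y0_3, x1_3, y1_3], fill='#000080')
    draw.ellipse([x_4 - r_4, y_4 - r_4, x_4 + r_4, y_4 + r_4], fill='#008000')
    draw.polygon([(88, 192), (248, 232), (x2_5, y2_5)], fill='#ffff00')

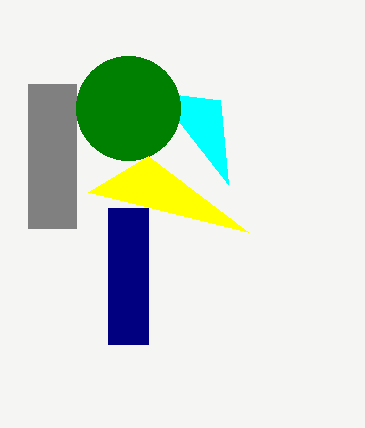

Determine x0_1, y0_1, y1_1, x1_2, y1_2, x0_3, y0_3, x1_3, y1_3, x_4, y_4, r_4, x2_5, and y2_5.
x0_1 = 28
y0_1 = 84
y1_1 = 228
x1_2 = 220
y1_2 = 100
x0_3 = 108
y0_3 = 208
x1_3 = 148
y1_3 = 344
x_4 = 128
y_4 = 108
r_4 = 52
x2_5 = 148
y2_5 = 156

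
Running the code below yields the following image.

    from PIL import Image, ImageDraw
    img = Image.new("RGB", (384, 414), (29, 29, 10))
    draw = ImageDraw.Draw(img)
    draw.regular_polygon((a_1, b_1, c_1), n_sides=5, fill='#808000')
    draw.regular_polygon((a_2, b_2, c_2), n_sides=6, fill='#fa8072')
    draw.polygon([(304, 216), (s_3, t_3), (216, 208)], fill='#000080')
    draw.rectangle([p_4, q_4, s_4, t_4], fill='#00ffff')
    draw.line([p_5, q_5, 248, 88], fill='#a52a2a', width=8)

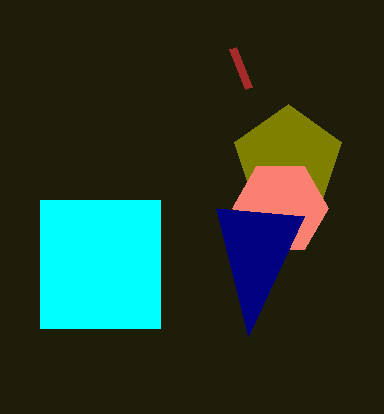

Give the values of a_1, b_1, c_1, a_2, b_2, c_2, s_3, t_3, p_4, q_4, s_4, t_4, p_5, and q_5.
a_1 = 288; b_1 = 160; c_1 = 56; a_2 = 280; b_2 = 208; c_2 = 48; s_3 = 248; t_3 = 336; p_4 = 40; q_4 = 200; s_4 = 160; t_4 = 328; p_5 = 232; q_5 = 48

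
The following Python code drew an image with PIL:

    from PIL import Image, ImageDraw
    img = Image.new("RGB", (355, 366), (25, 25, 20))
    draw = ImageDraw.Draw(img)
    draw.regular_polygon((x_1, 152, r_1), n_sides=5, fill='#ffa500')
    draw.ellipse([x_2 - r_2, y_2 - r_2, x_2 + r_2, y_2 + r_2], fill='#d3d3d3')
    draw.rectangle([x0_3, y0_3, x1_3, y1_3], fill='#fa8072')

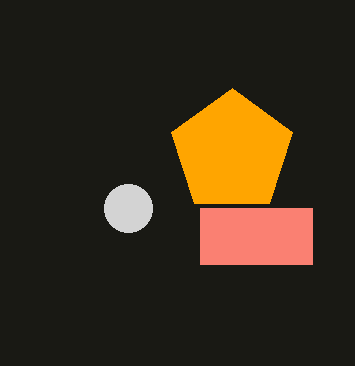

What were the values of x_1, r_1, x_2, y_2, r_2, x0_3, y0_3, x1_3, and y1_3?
x_1 = 232, r_1 = 64, x_2 = 128, y_2 = 208, r_2 = 24, x0_3 = 200, y0_3 = 208, x1_3 = 312, y1_3 = 264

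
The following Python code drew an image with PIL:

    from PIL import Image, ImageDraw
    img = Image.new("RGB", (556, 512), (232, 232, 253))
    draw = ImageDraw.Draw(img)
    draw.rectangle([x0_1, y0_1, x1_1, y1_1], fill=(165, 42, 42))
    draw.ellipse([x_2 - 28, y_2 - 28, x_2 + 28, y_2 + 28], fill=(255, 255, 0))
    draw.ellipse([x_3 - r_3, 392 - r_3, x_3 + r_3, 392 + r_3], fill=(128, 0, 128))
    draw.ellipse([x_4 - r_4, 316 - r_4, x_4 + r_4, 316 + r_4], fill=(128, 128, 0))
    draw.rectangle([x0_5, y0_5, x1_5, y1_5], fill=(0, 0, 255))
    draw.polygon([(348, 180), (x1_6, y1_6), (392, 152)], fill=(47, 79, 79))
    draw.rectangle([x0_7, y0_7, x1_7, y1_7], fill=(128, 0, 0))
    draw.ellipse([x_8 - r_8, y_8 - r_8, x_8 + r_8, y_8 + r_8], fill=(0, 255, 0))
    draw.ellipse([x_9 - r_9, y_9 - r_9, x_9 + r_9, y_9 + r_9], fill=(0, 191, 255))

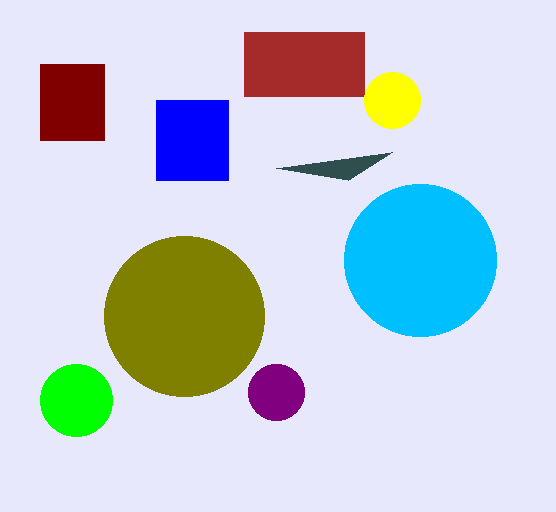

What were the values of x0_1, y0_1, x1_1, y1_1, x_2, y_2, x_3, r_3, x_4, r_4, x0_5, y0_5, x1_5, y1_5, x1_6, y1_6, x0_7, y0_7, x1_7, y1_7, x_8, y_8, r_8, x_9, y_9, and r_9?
x0_1 = 244; y0_1 = 32; x1_1 = 364; y1_1 = 96; x_2 = 392; y_2 = 100; x_3 = 276; r_3 = 28; x_4 = 184; r_4 = 80; x0_5 = 156; y0_5 = 100; x1_5 = 228; y1_5 = 180; x1_6 = 276; y1_6 = 168; x0_7 = 40; y0_7 = 64; x1_7 = 104; y1_7 = 140; x_8 = 76; y_8 = 400; r_8 = 36; x_9 = 420; y_9 = 260; r_9 = 76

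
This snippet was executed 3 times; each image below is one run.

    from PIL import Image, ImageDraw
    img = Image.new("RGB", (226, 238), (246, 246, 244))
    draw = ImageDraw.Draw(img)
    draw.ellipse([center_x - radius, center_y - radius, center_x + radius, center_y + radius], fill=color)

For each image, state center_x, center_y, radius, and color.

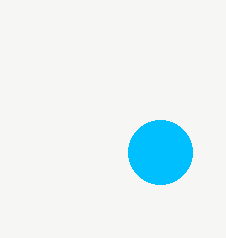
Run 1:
center_x = 160; center_y = 152; radius = 32; color = 'deepskyblue'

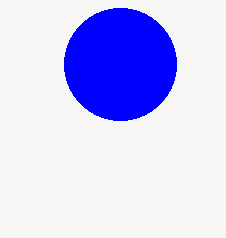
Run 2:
center_x = 120
center_y = 64
radius = 56
color = 'blue'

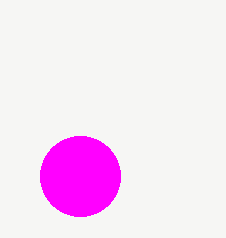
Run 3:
center_x = 80; center_y = 176; radius = 40; color = 'magenta'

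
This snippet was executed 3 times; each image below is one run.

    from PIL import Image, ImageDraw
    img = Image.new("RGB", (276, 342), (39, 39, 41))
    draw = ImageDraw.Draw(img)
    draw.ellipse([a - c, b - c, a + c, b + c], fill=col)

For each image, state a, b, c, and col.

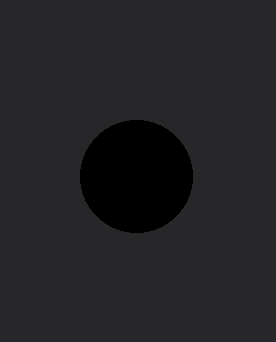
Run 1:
a = 136
b = 176
c = 56
col = 'black'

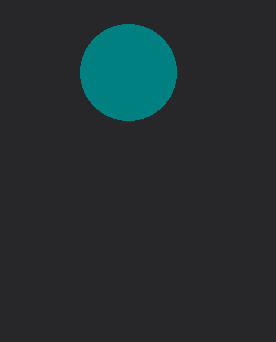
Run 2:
a = 128, b = 72, c = 48, col = 'teal'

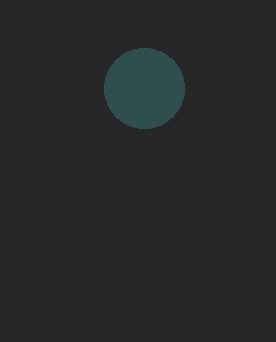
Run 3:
a = 144, b = 88, c = 40, col = 'darkslategray'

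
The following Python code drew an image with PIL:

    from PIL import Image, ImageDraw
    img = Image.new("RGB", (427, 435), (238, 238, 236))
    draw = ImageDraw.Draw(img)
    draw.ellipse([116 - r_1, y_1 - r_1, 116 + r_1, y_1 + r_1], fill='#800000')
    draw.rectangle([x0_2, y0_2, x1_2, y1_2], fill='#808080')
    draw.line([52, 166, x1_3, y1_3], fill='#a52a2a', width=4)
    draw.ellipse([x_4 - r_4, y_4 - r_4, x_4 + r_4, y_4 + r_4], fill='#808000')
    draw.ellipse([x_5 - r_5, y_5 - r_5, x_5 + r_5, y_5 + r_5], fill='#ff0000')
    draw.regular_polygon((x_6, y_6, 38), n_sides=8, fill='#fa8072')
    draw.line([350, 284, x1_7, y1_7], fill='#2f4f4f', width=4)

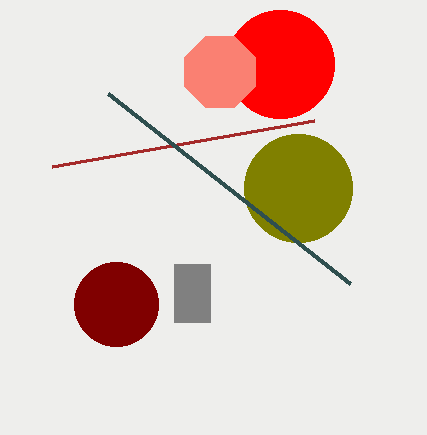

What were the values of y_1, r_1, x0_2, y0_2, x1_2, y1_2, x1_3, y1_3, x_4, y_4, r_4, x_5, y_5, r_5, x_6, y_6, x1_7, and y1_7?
y_1 = 304, r_1 = 42, x0_2 = 174, y0_2 = 264, x1_2 = 210, y1_2 = 322, x1_3 = 314, y1_3 = 120, x_4 = 298, y_4 = 188, r_4 = 54, x_5 = 280, y_5 = 64, r_5 = 54, x_6 = 220, y_6 = 72, x1_7 = 108, y1_7 = 94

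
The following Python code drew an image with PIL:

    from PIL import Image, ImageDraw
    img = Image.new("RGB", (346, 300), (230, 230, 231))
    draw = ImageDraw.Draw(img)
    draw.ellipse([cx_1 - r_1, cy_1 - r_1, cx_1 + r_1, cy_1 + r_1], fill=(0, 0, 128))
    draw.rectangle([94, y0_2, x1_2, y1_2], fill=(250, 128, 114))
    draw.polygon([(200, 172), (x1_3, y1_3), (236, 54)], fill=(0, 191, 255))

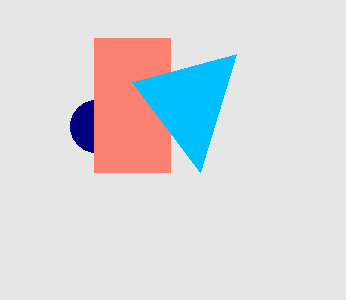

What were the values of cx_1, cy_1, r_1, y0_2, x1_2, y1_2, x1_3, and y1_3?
cx_1 = 96; cy_1 = 126; r_1 = 26; y0_2 = 38; x1_2 = 170; y1_2 = 172; x1_3 = 132; y1_3 = 82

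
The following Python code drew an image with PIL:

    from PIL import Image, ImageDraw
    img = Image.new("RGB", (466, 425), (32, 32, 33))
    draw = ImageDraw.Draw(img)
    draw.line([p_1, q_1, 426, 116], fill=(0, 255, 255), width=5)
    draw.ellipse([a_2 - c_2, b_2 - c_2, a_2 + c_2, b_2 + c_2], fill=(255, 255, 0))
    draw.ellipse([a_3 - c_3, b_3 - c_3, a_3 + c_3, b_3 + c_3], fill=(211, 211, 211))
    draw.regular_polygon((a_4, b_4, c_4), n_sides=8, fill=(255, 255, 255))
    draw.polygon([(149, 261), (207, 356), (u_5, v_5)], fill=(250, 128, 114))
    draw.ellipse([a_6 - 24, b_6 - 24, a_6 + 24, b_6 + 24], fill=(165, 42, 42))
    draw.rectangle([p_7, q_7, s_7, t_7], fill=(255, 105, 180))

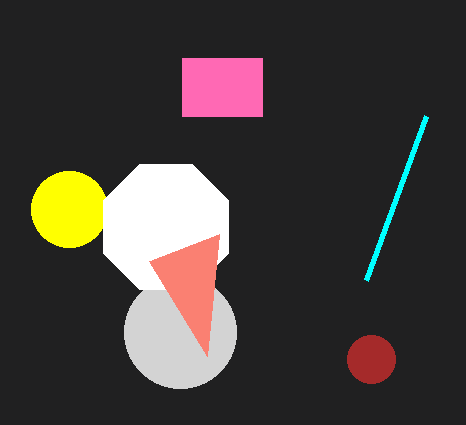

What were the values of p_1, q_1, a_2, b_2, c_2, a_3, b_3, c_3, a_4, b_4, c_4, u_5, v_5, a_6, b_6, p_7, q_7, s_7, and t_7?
p_1 = 366; q_1 = 280; a_2 = 69; b_2 = 209; c_2 = 38; a_3 = 180; b_3 = 332; c_3 = 56; a_4 = 166; b_4 = 227; c_4 = 68; u_5 = 219; v_5 = 234; a_6 = 371; b_6 = 359; p_7 = 182; q_7 = 58; s_7 = 262; t_7 = 116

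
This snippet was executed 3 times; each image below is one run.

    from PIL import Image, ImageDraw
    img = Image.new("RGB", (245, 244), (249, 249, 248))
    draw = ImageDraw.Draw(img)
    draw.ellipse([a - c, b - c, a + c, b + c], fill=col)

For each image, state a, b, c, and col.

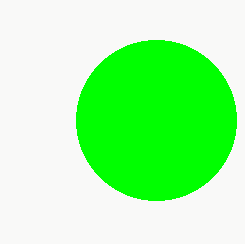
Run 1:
a = 156, b = 120, c = 80, col = 'lime'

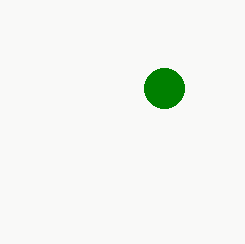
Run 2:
a = 164; b = 88; c = 20; col = 'green'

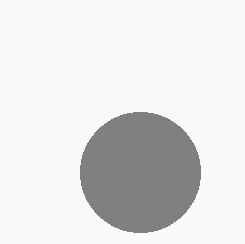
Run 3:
a = 140, b = 172, c = 60, col = 'gray'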